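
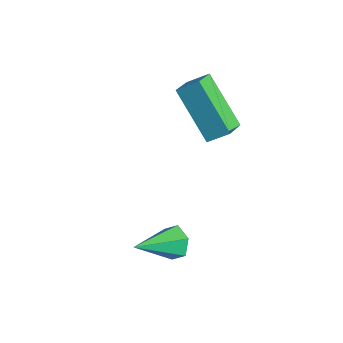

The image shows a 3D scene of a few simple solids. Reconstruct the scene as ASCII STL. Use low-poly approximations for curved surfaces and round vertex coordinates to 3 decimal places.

solid 
facet normal -0.006 0.889 -0.457
outer loop
vertex 2.6 -1.291 -0.33
vertex 2.375 -1.038 0.165
vertex 2.969 -1.073 0.089
endloop
endfacet
facet normal 0.752 -0.538 -0.382
outer loop
vertex 2.6 -1.291 -0.33
vertex 2.969 -1.073 0.089
vertex 2.385 -2.462 0.895
endloop
endfacet
facet normal -0.006 0.890 -0.457
outer loop
vertex 2.969 -1.073 0.089
vertex 2.375 -1.038 0.165
vertex 2.744 -0.82 0.585
endloop
endfacet
facet normal 0.884 -0.107 0.456
outer loop
vertex 2.969 -1.073 0.089
vertex 2.744 -0.82 0.585
vertex 2.385 -2.462 0.895
endloop
endfacet
facet normal -0.007 0.890 -0.456
outer loop
vertex 2.744 -0.82 0.585
vertex 2.375 -1.038 0.165
vertex 2.15 -0.786 0.661
endloop
endfacet
facet normal 0.134 0.155 0.979
outer loop
vertex 2.744 -0.82 0.585
vertex 2.15 -0.786 0.661
vertex 2.385 -2.462 0.895
endloop
endfacet
facet normal -0.006 0.890 -0.455
outer loop
vertex 2.15 -0.786 0.661
vertex 2.375 -1.038 0.165
vertex 1.781 -1.003 0.241
endloop
endfacet
facet normal -0.748 -0.012 0.664
outer loop
vertex 2.15 -0.786 0.661
vertex 1.781 -1.003 0.241
vertex 2.385 -2.462 0.895
endloop
endfacet
facet normal -0.006 0.890 -0.457
outer loop
vertex 1.781 -1.003 0.241
vertex 2.375 -1.038 0.165
vertex 2.006 -1.256 -0.255
endloop
endfacet
facet normal -0.880 -0.442 -0.174
outer loop
vertex 1.781 -1.003 0.241
vertex 2.006 -1.256 -0.255
vertex 2.385 -2.462 0.895
endloop
endfacet
facet normal -0.005 0.889 -0.457
outer loop
vertex 2.006 -1.256 -0.255
vertex 2.375 -1.038 0.165
vertex 2.6 -1.291 -0.33
endloop
endfacet
facet normal -0.130 -0.705 -0.697
outer loop
vertex 2.006 -1.256 -0.255
vertex 2.6 -1.291 -0.33
vertex 2.385 -2.462 0.895
endloop
endfacet
facet normal -0.710 -0.064 0.701
outer loop
vertex -0.687 1.052 3.768
vertex -0.276 1.602 4.235
vertex -1.167 1.768 3.347
endloop
endfacet
facet normal -0.495 -0.662 -0.563
outer loop
vertex 0.276 1.898 1.925
vertex -0.687 1.052 3.768
vertex -1.167 1.768 3.347
endloop
endfacet
facet normal -0.710 -0.064 0.701
outer loop
vertex -1.167 1.768 3.347
vertex -0.276 1.602 4.235
vertex -0.756 2.318 3.814
endloop
endfacet
facet normal -0.500 0.746 -0.439
outer loop
vertex -0.756 2.318 3.814
vertex 0.276 1.898 1.925
vertex -1.167 1.768 3.347
endloop
endfacet
facet normal 0.500 -0.746 0.439
outer loop
vertex -0.687 1.052 3.768
vertex 1.167 1.732 2.813
vertex -0.276 1.602 4.235
endloop
endfacet
facet normal -0.495 -0.662 -0.563
outer loop
vertex 0.756 1.182 2.346
vertex -0.687 1.052 3.768
vertex 0.276 1.898 1.925
endloop
endfacet
facet normal 0.500 -0.746 0.439
outer loop
vertex 0.756 1.182 2.346
vertex 1.167 1.732 2.813
vertex -0.687 1.052 3.768
endloop
endfacet
facet normal 0.495 0.662 0.563
outer loop
vertex -0.276 1.602 4.235
vertex 1.167 1.732 2.813
vertex -0.756 2.318 3.814
endloop
endfacet
facet normal -0.500 0.746 -0.439
outer loop
vertex 0.687 2.448 2.392
vertex 0.276 1.898 1.925
vertex -0.756 2.318 3.814
endloop
endfacet
facet normal 0.495 0.662 0.563
outer loop
vertex -0.756 2.318 3.814
vertex 1.167 1.732 2.813
vertex 0.687 2.448 2.392
endloop
endfacet
facet normal 0.710 0.064 -0.701
outer loop
vertex 0.687 2.448 2.392
vertex 0.756 1.182 2.346
vertex 0.276 1.898 1.925
endloop
endfacet
facet normal 0.710 0.064 -0.701
outer loop
vertex 1.167 1.732 2.813
vertex 0.756 1.182 2.346
vertex 0.687 2.448 2.392
endloop
endfacet

endsolid


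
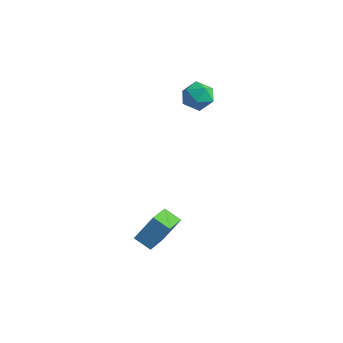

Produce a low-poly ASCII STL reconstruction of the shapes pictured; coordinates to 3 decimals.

solid 
facet normal -0.309 -0.517 -0.798
outer loop
vertex 2.502 -3.349 -3.27
vertex 1.696 -3.484 -2.87
vertex 1.905 -1.891 -3.983
endloop
endfacet
facet normal 0.886 0.148 -0.439
outer loop
vertex 2.344 -1.156 -2.85
vertex 2.502 -3.349 -3.27
vertex 1.905 -1.891 -3.983
endloop
endfacet
facet normal -0.309 -0.517 -0.798
outer loop
vertex 1.905 -1.891 -3.983
vertex 1.696 -3.484 -2.87
vertex 1.098 -2.026 -3.583
endloop
endfacet
facet normal -0.346 0.843 -0.413
outer loop
vertex 1.098 -2.026 -3.583
vertex 2.344 -1.156 -2.85
vertex 1.905 -1.891 -3.983
endloop
endfacet
facet normal 0.346 -0.843 0.413
outer loop
vertex 2.502 -3.349 -3.27
vertex 2.135 -2.749 -1.737
vertex 1.696 -3.484 -2.87
endloop
endfacet
facet normal 0.886 0.148 -0.440
outer loop
vertex 2.942 -2.614 -2.137
vertex 2.502 -3.349 -3.27
vertex 2.344 -1.156 -2.85
endloop
endfacet
facet normal 0.346 -0.843 0.413
outer loop
vertex 2.942 -2.614 -2.137
vertex 2.135 -2.749 -1.737
vertex 2.502 -3.349 -3.27
endloop
endfacet
facet normal -0.886 -0.148 0.440
outer loop
vertex 1.696 -3.484 -2.87
vertex 2.135 -2.749 -1.737
vertex 1.098 -2.026 -3.583
endloop
endfacet
facet normal -0.346 0.843 -0.412
outer loop
vertex 1.538 -1.291 -2.45
vertex 2.344 -1.156 -2.85
vertex 1.098 -2.026 -3.583
endloop
endfacet
facet normal -0.886 -0.148 0.440
outer loop
vertex 1.098 -2.026 -3.583
vertex 2.135 -2.749 -1.737
vertex 1.538 -1.291 -2.45
endloop
endfacet
facet normal 0.309 0.517 0.798
outer loop
vertex 1.538 -1.291 -2.45
vertex 2.942 -2.614 -2.137
vertex 2.344 -1.156 -2.85
endloop
endfacet
facet normal 0.309 0.517 0.798
outer loop
vertex 2.135 -2.749 -1.737
vertex 2.942 -2.614 -2.137
vertex 1.538 -1.291 -2.45
endloop
endfacet
facet normal 0.038 0.960 -0.278
outer loop
vertex 0.046 3.544 0.992
vertex -0.681 3.688 1.389
vertex 0.048 3.778 1.8
endloop
endfacet
facet normal 0.694 0.691 -0.202
outer loop
vertex 0.046 3.544 0.992
vertex 0.048 3.778 1.8
vertex 0.571 3.175 1.536
endloop
endfacet
facet normal 0.757 0.132 -0.640
outer loop
vertex 0.046 3.544 0.992
vertex 0.571 3.175 1.536
vertex 0.166 2.712 0.962
endloop
endfacet
facet normal 0.139 0.056 -0.989
outer loop
vertex 0.046 3.544 0.992
vertex 0.166 2.712 0.962
vertex -0.608 3.03 0.871
endloop
endfacet
facet normal -0.305 0.568 -0.764
outer loop
vertex 0.046 3.544 0.992
vertex -0.608 3.03 0.871
vertex -0.681 3.688 1.389
endloop
endfacet
facet normal 0.758 0.452 0.469
outer loop
vertex 0.571 3.175 1.536
vertex 0.048 3.778 1.8
vertex 0.168 3.09 2.269
endloop
endfacet
facet normal -0.304 0.888 0.344
outer loop
vertex 0.048 3.778 1.8
vertex -0.681 3.688 1.389
vertex -0.606 3.408 2.178
endloop
endfacet
facet normal -0.860 0.254 -0.443
outer loop
vertex -0.681 3.688 1.389
vertex -0.608 3.03 0.871
vertex -1.011 2.945 1.604
endloop
endfacet
facet normal -0.141 -0.574 -0.806
outer loop
vertex -0.608 3.03 0.871
vertex 0.166 2.712 0.962
vertex -0.488 2.342 1.34
endloop
endfacet
facet normal 0.859 -0.451 -0.242
outer loop
vertex 0.166 2.712 0.962
vertex 0.571 3.175 1.536
vertex 0.241 2.432 1.751
endloop
endfacet
facet normal -0.139 -0.056 0.989
outer loop
vertex -0.486 2.576 2.148
vertex 0.168 3.09 2.269
vertex -0.606 3.408 2.178
endloop
endfacet
facet normal -0.757 -0.132 0.640
outer loop
vertex -0.486 2.576 2.148
vertex -0.606 3.408 2.178
vertex -1.011 2.945 1.604
endloop
endfacet
facet normal -0.694 -0.691 0.202
outer loop
vertex -0.486 2.576 2.148
vertex -1.011 2.945 1.604
vertex -0.488 2.342 1.34
endloop
endfacet
facet normal -0.038 -0.960 0.278
outer loop
vertex -0.486 2.576 2.148
vertex -0.488 2.342 1.34
vertex 0.241 2.432 1.751
endloop
endfacet
facet normal 0.305 -0.568 0.764
outer loop
vertex -0.486 2.576 2.148
vertex 0.241 2.432 1.751
vertex 0.168 3.09 2.269
endloop
endfacet
facet normal 0.141 0.574 0.806
outer loop
vertex -0.606 3.408 2.178
vertex 0.168 3.09 2.269
vertex 0.048 3.778 1.8
endloop
endfacet
facet normal -0.859 0.451 0.242
outer loop
vertex -1.011 2.945 1.604
vertex -0.606 3.408 2.178
vertex -0.681 3.688 1.389
endloop
endfacet
facet normal -0.758 -0.452 -0.469
outer loop
vertex -0.488 2.342 1.34
vertex -1.011 2.945 1.604
vertex -0.608 3.03 0.871
endloop
endfacet
facet normal 0.304 -0.888 -0.344
outer loop
vertex 0.241 2.432 1.751
vertex -0.488 2.342 1.34
vertex 0.166 2.712 0.962
endloop
endfacet
facet normal 0.860 -0.254 0.443
outer loop
vertex 0.168 3.09 2.269
vertex 0.241 2.432 1.751
vertex 0.571 3.175 1.536
endloop
endfacet

endsolid


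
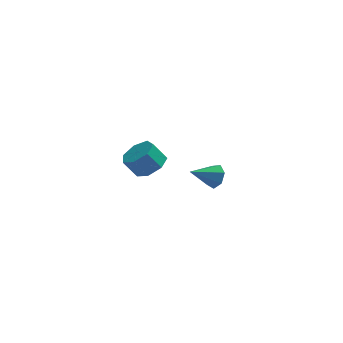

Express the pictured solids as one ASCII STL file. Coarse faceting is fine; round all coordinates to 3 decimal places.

solid 
facet normal 0.567 -0.033 -0.823
outer loop
vertex 0.598 -2.34 0.913
vertex 0.187 -1.727 0.605
vertex 0.845 -1.708 1.058
endloop
endfacet
facet normal 0.742 -0.411 0.529
outer loop
vertex 0.598 -2.34 0.913
vertex 0.845 -1.708 1.058
vertex 0.024 -2.306 1.744
endloop
endfacet
facet normal 0.742 -0.412 0.529
outer loop
vertex 0.024 -2.306 1.744
vertex 0.845 -1.708 1.058
vertex 0.272 -1.674 1.889
endloop
endfacet
facet normal -0.568 0.034 0.823
outer loop
vertex 0.024 -2.306 1.744
vertex 0.272 -1.674 1.889
vertex -0.387 -1.693 1.435
endloop
endfacet
facet normal 0.567 -0.033 -0.823
outer loop
vertex 0.845 -1.708 1.058
vertex 0.187 -1.727 0.605
vertex 0.597 -1.09 0.862
endloop
endfacet
facet normal 0.742 0.454 0.493
outer loop
vertex 0.845 -1.708 1.058
vertex 0.597 -1.09 0.862
vertex 0.272 -1.674 1.889
endloop
endfacet
facet normal 0.741 0.455 0.493
outer loop
vertex 0.272 -1.674 1.889
vertex 0.597 -1.09 0.862
vertex 0.023 -1.056 1.693
endloop
endfacet
facet normal -0.568 0.032 0.823
outer loop
vertex 0.272 -1.674 1.889
vertex 0.023 -1.056 1.693
vertex -0.387 -1.693 1.435
endloop
endfacet
facet normal 0.568 -0.033 -0.823
outer loop
vertex 0.597 -1.09 0.862
vertex 0.187 -1.727 0.605
vertex 0.04 -0.952 0.472
endloop
endfacet
facet normal 0.182 0.979 0.086
outer loop
vertex 0.597 -1.09 0.862
vertex 0.04 -0.952 0.472
vertex 0.023 -1.056 1.693
endloop
endfacet
facet normal 0.182 0.979 0.086
outer loop
vertex 0.023 -1.056 1.693
vertex 0.04 -0.952 0.472
vertex -0.534 -0.918 1.302
endloop
endfacet
facet normal -0.569 0.033 0.822
outer loop
vertex 0.023 -1.056 1.693
vertex -0.534 -0.918 1.302
vertex -0.387 -1.693 1.435
endloop
endfacet
facet normal 0.567 -0.034 -0.823
outer loop
vertex 0.04 -0.952 0.472
vertex 0.187 -1.727 0.605
vertex -0.407 -1.397 0.182
endloop
endfacet
facet normal -0.513 0.767 -0.386
outer loop
vertex 0.04 -0.952 0.472
vertex -0.407 -1.397 0.182
vertex -0.534 -0.918 1.302
endloop
endfacet
facet normal -0.515 0.766 -0.386
outer loop
vertex -0.534 -0.918 1.302
vertex -0.407 -1.397 0.182
vertex -0.98 -1.364 1.012
endloop
endfacet
facet normal -0.568 0.033 0.822
outer loop
vertex -0.534 -0.918 1.302
vertex -0.98 -1.364 1.012
vertex -0.387 -1.693 1.435
endloop
endfacet
facet normal 0.568 -0.032 -0.823
outer loop
vertex -0.407 -1.397 0.182
vertex 0.187 -1.727 0.605
vertex -0.406 -2.091 0.21
endloop
endfacet
facet normal -0.823 -0.024 -0.567
outer loop
vertex -0.407 -1.397 0.182
vertex -0.406 -2.091 0.21
vertex -0.98 -1.364 1.012
endloop
endfacet
facet normal -0.823 -0.024 -0.568
outer loop
vertex -0.98 -1.364 1.012
vertex -0.406 -2.091 0.21
vertex -0.98 -2.057 1.041
endloop
endfacet
facet normal -0.568 0.034 0.823
outer loop
vertex -0.98 -1.364 1.012
vertex -0.98 -2.057 1.041
vertex -0.387 -1.693 1.435
endloop
endfacet
facet normal 0.568 -0.033 -0.822
outer loop
vertex -0.406 -2.091 0.21
vertex 0.187 -1.727 0.605
vertex 0.041 -2.51 0.536
endloop
endfacet
facet normal -0.512 -0.796 -0.321
outer loop
vertex -0.406 -2.091 0.21
vertex 0.041 -2.51 0.536
vertex -0.98 -2.057 1.041
endloop
endfacet
facet normal -0.513 -0.796 -0.323
outer loop
vertex -0.98 -2.057 1.041
vertex 0.041 -2.51 0.536
vertex -0.533 -2.477 1.366
endloop
endfacet
facet normal -0.567 0.033 0.823
outer loop
vertex -0.98 -2.057 1.041
vertex -0.533 -2.477 1.366
vertex -0.387 -1.693 1.435
endloop
endfacet
facet normal 0.567 -0.033 -0.823
outer loop
vertex 0.041 -2.51 0.536
vertex 0.187 -1.727 0.605
vertex 0.598 -2.34 0.913
endloop
endfacet
facet normal 0.184 -0.969 0.166
outer loop
vertex 0.041 -2.51 0.536
vertex 0.598 -2.34 0.913
vertex -0.533 -2.477 1.366
endloop
endfacet
facet normal 0.184 -0.969 0.167
outer loop
vertex -0.533 -2.477 1.366
vertex 0.598 -2.34 0.913
vertex 0.024 -2.306 1.744
endloop
endfacet
facet normal -0.568 0.033 0.822
outer loop
vertex -0.533 -2.477 1.366
vertex 0.024 -2.306 1.744
vertex -0.387 -1.693 1.435
endloop
endfacet
facet normal 0.801 0.354 -0.483
outer loop
vertex 3.328 4.377 -3.717
vertex 3.081 4.126 -4.31
vertex 2.976 4.747 -4.029
endloop
endfacet
facet normal -0.210 0.506 0.837
outer loop
vertex 3.328 4.377 -3.717
vertex 2.976 4.747 -4.029
vertex 1.919 3.614 -3.61
endloop
endfacet
facet normal 0.802 0.354 -0.482
outer loop
vertex 2.976 4.747 -4.029
vertex 3.081 4.126 -4.31
vertex 2.704 4.65 -4.553
endloop
endfacet
facet normal -0.672 0.708 0.218
outer loop
vertex 2.976 4.747 -4.029
vertex 2.704 4.65 -4.553
vertex 1.919 3.614 -3.61
endloop
endfacet
facet normal 0.801 0.353 -0.483
outer loop
vertex 2.704 4.65 -4.553
vertex 3.081 4.126 -4.31
vertex 2.715 4.158 -4.894
endloop
endfacet
facet normal -0.865 0.272 -0.421
outer loop
vertex 2.704 4.65 -4.553
vertex 2.715 4.158 -4.894
vertex 1.919 3.614 -3.61
endloop
endfacet
facet normal 0.801 0.353 -0.483
outer loop
vertex 2.715 4.158 -4.894
vertex 3.081 4.126 -4.31
vertex 3.002 3.642 -4.795
endloop
endfacet
facet normal -0.645 -0.474 -0.600
outer loop
vertex 2.715 4.158 -4.894
vertex 3.002 3.642 -4.795
vertex 1.919 3.614 -3.61
endloop
endfacet
facet normal 0.802 0.353 -0.482
outer loop
vertex 3.002 3.642 -4.795
vertex 3.081 4.126 -4.31
vertex 3.348 3.49 -4.331
endloop
endfacet
facet normal -0.177 -0.967 -0.185
outer loop
vertex 3.002 3.642 -4.795
vertex 3.348 3.49 -4.331
vertex 1.919 3.614 -3.61
endloop
endfacet
facet normal 0.801 0.352 -0.484
outer loop
vertex 3.348 3.49 -4.331
vertex 3.081 4.126 -4.31
vertex 3.494 3.818 -3.851
endloop
endfacet
facet normal 0.187 -0.837 0.515
outer loop
vertex 3.348 3.49 -4.331
vertex 3.494 3.818 -3.851
vertex 1.919 3.614 -3.61
endloop
endfacet
facet normal 0.801 0.354 -0.483
outer loop
vertex 3.494 3.818 -3.851
vertex 3.081 4.126 -4.31
vertex 3.328 4.377 -3.717
endloop
endfacet
facet normal 0.172 -0.181 0.968
outer loop
vertex 3.494 3.818 -3.851
vertex 3.328 4.377 -3.717
vertex 1.919 3.614 -3.61
endloop
endfacet

endsolid


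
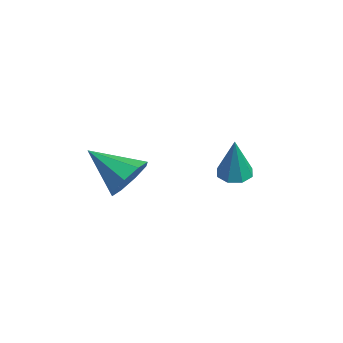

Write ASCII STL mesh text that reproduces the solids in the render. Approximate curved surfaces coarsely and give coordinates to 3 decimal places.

solid 
facet normal -0.267 0.097 -0.959
outer loop
vertex 2.597 2.324 -4.35
vertex 2.272 1.92 -4.3
vertex 2.232 2.435 -4.237
endloop
endfacet
facet normal 0.363 0.880 0.308
outer loop
vertex 2.597 2.324 -4.35
vertex 2.232 2.435 -4.237
vertex 2.668 1.78 -2.88
endloop
endfacet
facet normal -0.267 0.097 -0.959
outer loop
vertex 2.232 2.435 -4.237
vertex 2.272 1.92 -4.3
vertex 1.891 2.245 -4.161
endloop
endfacet
facet normal -0.336 0.801 0.495
outer loop
vertex 2.232 2.435 -4.237
vertex 1.891 2.245 -4.161
vertex 2.668 1.78 -2.88
endloop
endfacet
facet normal -0.268 0.096 -0.959
outer loop
vertex 1.891 2.245 -4.161
vertex 2.272 1.92 -4.3
vertex 1.773 1.865 -4.166
endloop
endfacet
facet normal -0.790 0.238 0.565
outer loop
vertex 1.891 2.245 -4.161
vertex 1.773 1.865 -4.166
vertex 2.668 1.78 -2.88
endloop
endfacet
facet normal -0.268 0.094 -0.959
outer loop
vertex 1.773 1.865 -4.166
vertex 2.272 1.92 -4.3
vertex 1.948 1.517 -4.249
endloop
endfacet
facet normal -0.733 -0.483 0.478
outer loop
vertex 1.773 1.865 -4.166
vertex 1.948 1.517 -4.249
vertex 2.668 1.78 -2.88
endloop
endfacet
facet normal -0.268 0.094 -0.959
outer loop
vertex 1.948 1.517 -4.249
vertex 2.272 1.92 -4.3
vertex 2.313 1.406 -4.362
endloop
endfacet
facet normal -0.197 -0.938 0.284
outer loop
vertex 1.948 1.517 -4.249
vertex 2.313 1.406 -4.362
vertex 2.668 1.78 -2.88
endloop
endfacet
facet normal -0.266 0.094 -0.959
outer loop
vertex 2.313 1.406 -4.362
vertex 2.272 1.92 -4.3
vertex 2.654 1.596 -4.438
endloop
endfacet
facet normal 0.501 -0.860 0.097
outer loop
vertex 2.313 1.406 -4.362
vertex 2.654 1.596 -4.438
vertex 2.668 1.78 -2.88
endloop
endfacet
facet normal -0.266 0.095 -0.959
outer loop
vertex 2.654 1.596 -4.438
vertex 2.272 1.92 -4.3
vertex 2.772 1.976 -4.433
endloop
endfacet
facet normal 0.955 -0.297 0.026
outer loop
vertex 2.654 1.596 -4.438
vertex 2.772 1.976 -4.433
vertex 2.668 1.78 -2.88
endloop
endfacet
facet normal -0.266 0.095 -0.959
outer loop
vertex 2.772 1.976 -4.433
vertex 2.272 1.92 -4.3
vertex 2.597 2.324 -4.35
endloop
endfacet
facet normal 0.898 0.425 0.114
outer loop
vertex 2.772 1.976 -4.433
vertex 2.597 2.324 -4.35
vertex 2.668 1.78 -2.88
endloop
endfacet
facet normal 0.586 0.622 -0.519
outer loop
vertex 3.105 -1.695 -4.059
vertex 2.65 -1.124 -3.889
vertex 3.256 -1.431 -3.572
endloop
endfacet
facet normal 0.449 -0.836 0.314
outer loop
vertex 3.105 -1.695 -4.059
vertex 3.256 -1.431 -3.572
vertex 1.77 -2.056 -3.111
endloop
endfacet
facet normal 0.587 0.622 -0.519
outer loop
vertex 3.256 -1.431 -3.572
vertex 2.65 -1.124 -3.889
vertex 3.052 -0.987 -3.271
endloop
endfacet
facet normal 0.414 -0.373 0.830
outer loop
vertex 3.256 -1.431 -3.572
vertex 3.052 -0.987 -3.271
vertex 1.77 -2.056 -3.111
endloop
endfacet
facet normal 0.586 0.622 -0.519
outer loop
vertex 3.052 -0.987 -3.271
vertex 2.65 -1.124 -3.889
vertex 2.612 -0.623 -3.332
endloop
endfacet
facet normal -0.007 0.157 0.988
outer loop
vertex 3.052 -0.987 -3.271
vertex 2.612 -0.623 -3.332
vertex 1.77 -2.056 -3.111
endloop
endfacet
facet normal 0.588 0.621 -0.518
outer loop
vertex 2.612 -0.623 -3.332
vertex 2.65 -1.124 -3.889
vertex 2.195 -0.552 -3.72
endloop
endfacet
facet normal -0.570 0.442 0.693
outer loop
vertex 2.612 -0.623 -3.332
vertex 2.195 -0.552 -3.72
vertex 1.77 -2.056 -3.111
endloop
endfacet
facet normal 0.587 0.621 -0.520
outer loop
vertex 2.195 -0.552 -3.72
vertex 2.65 -1.124 -3.889
vertex 2.044 -0.817 -4.207
endloop
endfacet
facet normal -0.941 0.315 0.121
outer loop
vertex 2.195 -0.552 -3.72
vertex 2.044 -0.817 -4.207
vertex 1.77 -2.056 -3.111
endloop
endfacet
facet normal 0.587 0.621 -0.520
outer loop
vertex 2.044 -0.817 -4.207
vertex 2.65 -1.124 -3.889
vertex 2.248 -1.261 -4.507
endloop
endfacet
facet normal -0.906 -0.149 -0.395
outer loop
vertex 2.044 -0.817 -4.207
vertex 2.248 -1.261 -4.507
vertex 1.77 -2.056 -3.111
endloop
endfacet
facet normal 0.586 0.622 -0.519
outer loop
vertex 2.248 -1.261 -4.507
vertex 2.65 -1.124 -3.889
vertex 2.688 -1.625 -4.446
endloop
endfacet
facet normal -0.485 -0.678 -0.552
outer loop
vertex 2.248 -1.261 -4.507
vertex 2.688 -1.625 -4.446
vertex 1.77 -2.056 -3.111
endloop
endfacet
facet normal 0.586 0.622 -0.519
outer loop
vertex 2.688 -1.625 -4.446
vertex 2.65 -1.124 -3.889
vertex 3.105 -1.695 -4.059
endloop
endfacet
facet normal 0.077 -0.963 -0.258
outer loop
vertex 2.688 -1.625 -4.446
vertex 3.105 -1.695 -4.059
vertex 1.77 -2.056 -3.111
endloop
endfacet

endsolid


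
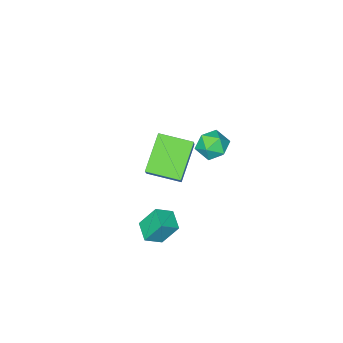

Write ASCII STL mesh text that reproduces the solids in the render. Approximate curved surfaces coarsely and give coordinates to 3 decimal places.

solid 
facet normal -0.975 -0.140 0.171
outer loop
vertex 0.42 0.332 3.094
vertex 0.448 -0.374 2.678
vertex 0.589 -0.368 3.486
endloop
endfacet
facet normal -0.674 0.230 0.702
outer loop
vertex 0.42 0.332 3.094
vertex 0.589 -0.368 3.486
vertex 1.008 0.314 3.665
endloop
endfacet
facet normal -0.386 0.820 0.423
outer loop
vertex 0.42 0.332 3.094
vertex 1.008 0.314 3.665
vertex 1.126 0.729 2.968
endloop
endfacet
facet normal -0.508 0.815 -0.279
outer loop
vertex 0.42 0.332 3.094
vertex 1.126 0.729 2.968
vertex 0.78 0.304 2.358
endloop
endfacet
facet normal -0.873 0.222 -0.435
outer loop
vertex 0.42 0.332 3.094
vertex 0.78 0.304 2.358
vertex 0.448 -0.374 2.678
endloop
endfacet
facet normal -0.147 -0.166 0.975
outer loop
vertex 1.008 0.314 3.665
vertex 0.589 -0.368 3.486
vertex 1.4 -0.404 3.602
endloop
endfacet
facet normal -0.634 -0.764 0.116
outer loop
vertex 0.589 -0.368 3.486
vertex 0.448 -0.374 2.678
vertex 1.054 -0.829 2.992
endloop
endfacet
facet normal -0.468 -0.179 -0.865
outer loop
vertex 0.448 -0.374 2.678
vertex 0.78 0.304 2.358
vertex 1.172 -0.414 2.295
endloop
endfacet
facet normal 0.122 0.780 -0.613
outer loop
vertex 0.78 0.304 2.358
vertex 1.126 0.729 2.968
vertex 1.591 0.268 2.474
endloop
endfacet
facet normal 0.321 0.789 0.524
outer loop
vertex 1.126 0.729 2.968
vertex 1.008 0.314 3.665
vertex 1.732 0.274 3.282
endloop
endfacet
facet normal 0.508 -0.815 0.279
outer loop
vertex 1.76 -0.432 2.866
vertex 1.4 -0.404 3.602
vertex 1.054 -0.829 2.992
endloop
endfacet
facet normal 0.386 -0.820 -0.423
outer loop
vertex 1.76 -0.432 2.866
vertex 1.054 -0.829 2.992
vertex 1.172 -0.414 2.295
endloop
endfacet
facet normal 0.674 -0.230 -0.702
outer loop
vertex 1.76 -0.432 2.866
vertex 1.172 -0.414 2.295
vertex 1.591 0.268 2.474
endloop
endfacet
facet normal 0.975 0.140 -0.171
outer loop
vertex 1.76 -0.432 2.866
vertex 1.591 0.268 2.474
vertex 1.732 0.274 3.282
endloop
endfacet
facet normal 0.873 -0.222 0.435
outer loop
vertex 1.76 -0.432 2.866
vertex 1.732 0.274 3.282
vertex 1.4 -0.404 3.602
endloop
endfacet
facet normal -0.122 -0.780 0.613
outer loop
vertex 1.054 -0.829 2.992
vertex 1.4 -0.404 3.602
vertex 0.589 -0.368 3.486
endloop
endfacet
facet normal -0.321 -0.789 -0.524
outer loop
vertex 1.172 -0.414 2.295
vertex 1.054 -0.829 2.992
vertex 0.448 -0.374 2.678
endloop
endfacet
facet normal 0.147 0.166 -0.975
outer loop
vertex 1.591 0.268 2.474
vertex 1.172 -0.414 2.295
vertex 0.78 0.304 2.358
endloop
endfacet
facet normal 0.634 0.764 -0.116
outer loop
vertex 1.732 0.274 3.282
vertex 1.591 0.268 2.474
vertex 1.126 0.729 2.968
endloop
endfacet
facet normal 0.468 0.179 0.865
outer loop
vertex 1.4 -0.404 3.602
vertex 1.732 0.274 3.282
vertex 1.008 0.314 3.665
endloop
endfacet
facet normal -0.812 0.275 -0.515
outer loop
vertex 2.012 -1.543 -2.362
vertex 2.459 -0.63 -2.579
vertex 2.542 -2.067 -3.476
endloop
endfacet
facet normal -0.429 -0.879 0.209
outer loop
vertex 3.321 -2.33 -2.981
vertex 2.012 -1.543 -2.362
vertex 2.542 -2.067 -3.476
endloop
endfacet
facet normal -0.812 0.274 -0.515
outer loop
vertex 2.542 -2.067 -3.476
vertex 2.459 -0.63 -2.579
vertex 2.988 -1.153 -3.693
endloop
endfacet
facet normal 0.396 -0.391 -0.831
outer loop
vertex 2.988 -1.153 -3.693
vertex 3.321 -2.33 -2.981
vertex 2.542 -2.067 -3.476
endloop
endfacet
facet normal -0.396 0.391 0.831
outer loop
vertex 2.012 -1.543 -2.362
vertex 3.238 -0.893 -2.084
vertex 2.459 -0.63 -2.579
endloop
endfacet
facet normal -0.430 -0.879 0.208
outer loop
vertex 2.792 -1.807 -1.867
vertex 2.012 -1.543 -2.362
vertex 3.321 -2.33 -2.981
endloop
endfacet
facet normal -0.395 0.390 0.831
outer loop
vertex 2.792 -1.807 -1.867
vertex 3.238 -0.893 -2.084
vertex 2.012 -1.543 -2.362
endloop
endfacet
facet normal 0.429 0.879 -0.209
outer loop
vertex 2.459 -0.63 -2.579
vertex 3.238 -0.893 -2.084
vertex 2.988 -1.153 -3.693
endloop
endfacet
facet normal 0.395 -0.391 -0.831
outer loop
vertex 3.768 -1.417 -3.198
vertex 3.321 -2.33 -2.981
vertex 2.988 -1.153 -3.693
endloop
endfacet
facet normal 0.430 0.878 -0.209
outer loop
vertex 2.988 -1.153 -3.693
vertex 3.238 -0.893 -2.084
vertex 3.768 -1.417 -3.198
endloop
endfacet
facet normal 0.812 -0.275 0.515
outer loop
vertex 3.768 -1.417 -3.198
vertex 2.792 -1.807 -1.867
vertex 3.321 -2.33 -2.981
endloop
endfacet
facet normal 0.812 -0.274 0.515
outer loop
vertex 3.238 -0.893 -2.084
vertex 2.792 -1.807 -1.867
vertex 3.768 -1.417 -3.198
endloop
endfacet
facet normal -0.450 -0.486 -0.749
outer loop
vertex -0.181 -5.013 -0.831
vertex -1.136 -3.696 -1.112
vertex 1.24 -4.268 -2.17
endloop
endfacet
facet normal 0.579 -0.798 0.170
outer loop
vertex 2.096 -3.344 -0.748
vertex -0.181 -5.013 -0.831
vertex 1.24 -4.268 -2.17
endloop
endfacet
facet normal -0.450 -0.486 -0.749
outer loop
vertex 1.24 -4.268 -2.17
vertex -1.136 -3.696 -1.112
vertex 0.286 -2.952 -2.451
endloop
endfacet
facet normal 0.680 0.356 -0.641
outer loop
vertex 0.286 -2.952 -2.451
vertex 2.096 -3.344 -0.748
vertex 1.24 -4.268 -2.17
endloop
endfacet
facet normal -0.680 -0.356 0.641
outer loop
vertex -0.181 -5.013 -0.831
vertex -0.28 -2.772 0.31
vertex -1.136 -3.696 -1.112
endloop
endfacet
facet normal 0.578 -0.798 0.171
outer loop
vertex 0.674 -4.088 0.591
vertex -0.181 -5.013 -0.831
vertex 2.096 -3.344 -0.748
endloop
endfacet
facet normal -0.680 -0.356 0.641
outer loop
vertex 0.674 -4.088 0.591
vertex -0.28 -2.772 0.31
vertex -0.181 -5.013 -0.831
endloop
endfacet
facet normal -0.578 0.798 -0.171
outer loop
vertex -1.136 -3.696 -1.112
vertex -0.28 -2.772 0.31
vertex 0.286 -2.952 -2.451
endloop
endfacet
facet normal 0.680 0.356 -0.641
outer loop
vertex 1.141 -2.027 -1.029
vertex 2.096 -3.344 -0.748
vertex 0.286 -2.952 -2.451
endloop
endfacet
facet normal -0.579 0.797 -0.171
outer loop
vertex 0.286 -2.952 -2.451
vertex -0.28 -2.772 0.31
vertex 1.141 -2.027 -1.029
endloop
endfacet
facet normal 0.450 0.486 0.749
outer loop
vertex 1.141 -2.027 -1.029
vertex 0.674 -4.088 0.591
vertex 2.096 -3.344 -0.748
endloop
endfacet
facet normal 0.450 0.486 0.749
outer loop
vertex -0.28 -2.772 0.31
vertex 0.674 -4.088 0.591
vertex 1.141 -2.027 -1.029
endloop
endfacet

endsolid


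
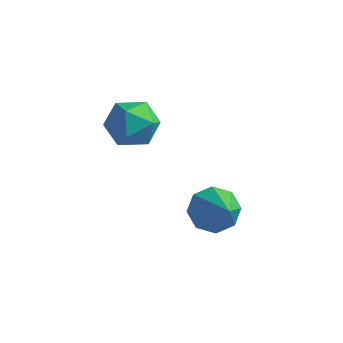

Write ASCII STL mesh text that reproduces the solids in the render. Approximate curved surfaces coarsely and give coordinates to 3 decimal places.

solid 
facet normal -0.615 0.505 -0.606
outer loop
vertex 3.568 1.112 -0.025
vertex 3.096 1.001 0.361
vertex 3.52 1.449 0.304
endloop
endfacet
facet normal 0.960 0.252 -0.118
outer loop
vertex 3.568 1.112 -0.025
vertex 3.52 1.449 0.304
vertex 3.924 0.319 1.179
endloop
endfacet
facet normal -0.614 0.504 -0.607
outer loop
vertex 3.52 1.449 0.304
vertex 3.096 1.001 0.361
vertex 3.224 1.525 0.667
endloop
endfacet
facet normal 0.685 0.583 0.437
outer loop
vertex 3.52 1.449 0.304
vertex 3.224 1.525 0.667
vertex 3.924 0.319 1.179
endloop
endfacet
facet normal -0.614 0.505 -0.607
outer loop
vertex 3.224 1.525 0.667
vertex 3.096 1.001 0.361
vertex 2.852 1.293 0.85
endloop
endfacet
facet normal 0.146 0.457 0.877
outer loop
vertex 3.224 1.525 0.667
vertex 2.852 1.293 0.85
vertex 3.924 0.319 1.179
endloop
endfacet
facet normal -0.614 0.504 -0.607
outer loop
vertex 2.852 1.293 0.85
vertex 3.096 1.001 0.361
vertex 2.623 0.89 0.747
endloop
endfacet
facet normal -0.335 -0.050 0.941
outer loop
vertex 2.852 1.293 0.85
vertex 2.623 0.89 0.747
vertex 3.924 0.319 1.179
endloop
endfacet
facet normal -0.613 0.506 -0.606
outer loop
vertex 2.623 0.89 0.747
vertex 3.096 1.001 0.361
vertex 2.671 0.553 0.417
endloop
endfacet
facet normal -0.481 -0.648 0.591
outer loop
vertex 2.623 0.89 0.747
vertex 2.671 0.553 0.417
vertex 3.924 0.319 1.179
endloop
endfacet
facet normal -0.613 0.506 -0.606
outer loop
vertex 2.671 0.553 0.417
vertex 3.096 1.001 0.361
vertex 2.968 0.478 0.054
endloop
endfacet
facet normal -0.204 -0.978 0.035
outer loop
vertex 2.671 0.553 0.417
vertex 2.968 0.478 0.054
vertex 3.924 0.319 1.179
endloop
endfacet
facet normal -0.614 0.506 -0.606
outer loop
vertex 2.968 0.478 0.054
vertex 3.096 1.001 0.361
vertex 3.339 0.709 -0.129
endloop
endfacet
facet normal 0.332 -0.853 -0.403
outer loop
vertex 2.968 0.478 0.054
vertex 3.339 0.709 -0.129
vertex 3.924 0.319 1.179
endloop
endfacet
facet normal -0.614 0.505 -0.606
outer loop
vertex 3.339 0.709 -0.129
vertex 3.096 1.001 0.361
vertex 3.568 1.112 -0.025
endloop
endfacet
facet normal 0.815 -0.343 -0.467
outer loop
vertex 3.339 0.709 -0.129
vertex 3.568 1.112 -0.025
vertex 3.924 0.319 1.179
endloop
endfacet
facet normal -0.239 0.147 0.960
outer loop
vertex 0.948 1.52 2.759
vertex 0.321 1.219 2.649
vertex 0.871 0.825 2.846
endloop
endfacet
facet normal 0.466 0.059 0.883
outer loop
vertex 0.948 1.52 2.759
vertex 0.871 0.825 2.846
vertex 1.445 1.078 2.526
endloop
endfacet
facet normal 0.704 0.561 0.436
outer loop
vertex 0.948 1.52 2.759
vertex 1.445 1.078 2.526
vertex 1.25 1.628 2.132
endloop
endfacet
facet normal 0.147 0.960 0.236
outer loop
vertex 0.948 1.52 2.759
vertex 1.25 1.628 2.132
vertex 0.555 1.716 2.208
endloop
endfacet
facet normal -0.436 0.703 0.561
outer loop
vertex 0.948 1.52 2.759
vertex 0.555 1.716 2.208
vertex 0.321 1.219 2.649
endloop
endfacet
facet normal 0.577 -0.577 0.578
outer loop
vertex 1.445 1.078 2.526
vertex 0.871 0.825 2.846
vertex 1.125 0.504 2.272
endloop
endfacet
facet normal -0.563 -0.435 0.702
outer loop
vertex 0.871 0.825 2.846
vertex 0.321 1.219 2.649
vertex 0.43 0.592 2.348
endloop
endfacet
facet normal -0.883 0.467 0.058
outer loop
vertex 0.321 1.219 2.649
vertex 0.555 1.716 2.208
vertex 0.235 1.142 1.954
endloop
endfacet
facet normal 0.061 0.882 -0.467
outer loop
vertex 0.555 1.716 2.208
vertex 1.25 1.628 2.132
vertex 0.809 1.395 1.634
endloop
endfacet
facet normal 0.961 0.237 -0.145
outer loop
vertex 1.25 1.628 2.132
vertex 1.445 1.078 2.526
vertex 1.359 1.001 1.831
endloop
endfacet
facet normal -0.147 -0.960 -0.236
outer loop
vertex 0.732 0.7 1.721
vertex 1.125 0.504 2.272
vertex 0.43 0.592 2.348
endloop
endfacet
facet normal -0.704 -0.561 -0.436
outer loop
vertex 0.732 0.7 1.721
vertex 0.43 0.592 2.348
vertex 0.235 1.142 1.954
endloop
endfacet
facet normal -0.466 -0.059 -0.883
outer loop
vertex 0.732 0.7 1.721
vertex 0.235 1.142 1.954
vertex 0.809 1.395 1.634
endloop
endfacet
facet normal 0.239 -0.147 -0.960
outer loop
vertex 0.732 0.7 1.721
vertex 0.809 1.395 1.634
vertex 1.359 1.001 1.831
endloop
endfacet
facet normal 0.436 -0.703 -0.561
outer loop
vertex 0.732 0.7 1.721
vertex 1.359 1.001 1.831
vertex 1.125 0.504 2.272
endloop
endfacet
facet normal -0.061 -0.882 0.467
outer loop
vertex 0.43 0.592 2.348
vertex 1.125 0.504 2.272
vertex 0.871 0.825 2.846
endloop
endfacet
facet normal -0.961 -0.237 0.145
outer loop
vertex 0.235 1.142 1.954
vertex 0.43 0.592 2.348
vertex 0.321 1.219 2.649
endloop
endfacet
facet normal -0.577 0.577 -0.578
outer loop
vertex 0.809 1.395 1.634
vertex 0.235 1.142 1.954
vertex 0.555 1.716 2.208
endloop
endfacet
facet normal 0.563 0.435 -0.702
outer loop
vertex 1.359 1.001 1.831
vertex 0.809 1.395 1.634
vertex 1.25 1.628 2.132
endloop
endfacet
facet normal 0.883 -0.467 -0.058
outer loop
vertex 1.125 0.504 2.272
vertex 1.359 1.001 1.831
vertex 1.445 1.078 2.526
endloop
endfacet

endsolid


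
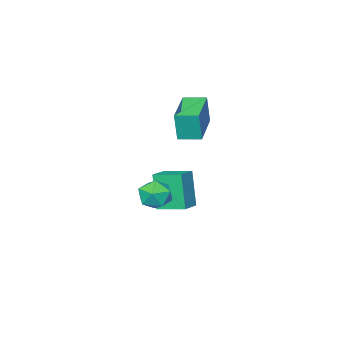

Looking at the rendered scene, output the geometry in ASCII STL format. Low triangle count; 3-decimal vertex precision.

solid 
facet normal -0.888 -0.389 -0.246
outer loop
vertex -1.279 -0.789 1.605
vertex -1.875 0.386 1.899
vertex -1.039 -0.227 -0.152
endloop
endfacet
facet normal 0.442 -0.870 -0.218
outer loop
vertex -0.125 0.174 0.101
vertex -1.279 -0.789 1.605
vertex -1.039 -0.227 -0.152
endloop
endfacet
facet normal -0.888 -0.390 -0.245
outer loop
vertex -1.039 -0.227 -0.152
vertex -1.875 0.386 1.899
vertex -1.636 0.948 0.142
endloop
endfacet
facet normal 0.129 0.302 -0.945
outer loop
vertex -1.636 0.948 0.142
vertex -0.125 0.174 0.101
vertex -1.039 -0.227 -0.152
endloop
endfacet
facet normal -0.129 -0.302 0.945
outer loop
vertex -1.279 -0.789 1.605
vertex -0.961 0.787 2.152
vertex -1.875 0.386 1.899
endloop
endfacet
facet normal 0.442 -0.870 -0.218
outer loop
vertex -0.364 -0.388 1.858
vertex -1.279 -0.789 1.605
vertex -0.125 0.174 0.101
endloop
endfacet
facet normal -0.129 -0.302 0.945
outer loop
vertex -0.364 -0.388 1.858
vertex -0.961 0.787 2.152
vertex -1.279 -0.789 1.605
endloop
endfacet
facet normal -0.442 0.870 0.218
outer loop
vertex -1.875 0.386 1.899
vertex -0.961 0.787 2.152
vertex -1.636 0.948 0.142
endloop
endfacet
facet normal 0.129 0.302 -0.945
outer loop
vertex -0.721 1.349 0.395
vertex -0.125 0.174 0.101
vertex -1.636 0.948 0.142
endloop
endfacet
facet normal -0.442 0.870 0.218
outer loop
vertex -1.636 0.948 0.142
vertex -0.961 0.787 2.152
vertex -0.721 1.349 0.395
endloop
endfacet
facet normal 0.888 0.389 0.245
outer loop
vertex -0.721 1.349 0.395
vertex -0.364 -0.388 1.858
vertex -0.125 0.174 0.101
endloop
endfacet
facet normal 0.888 0.389 0.246
outer loop
vertex -0.961 0.787 2.152
vertex -0.364 -0.388 1.858
vertex -0.721 1.349 0.395
endloop
endfacet
facet normal -0.554 0.305 0.774
outer loop
vertex 1.343 2.941 2.803
vertex 0.918 2.253 2.77
vertex 1.583 2.296 3.229
endloop
endfacet
facet normal 0.106 0.575 0.811
outer loop
vertex 1.343 2.941 2.803
vertex 1.583 2.296 3.229
vertex 2.128 2.749 2.837
endloop
endfacet
facet normal 0.223 0.951 0.215
outer loop
vertex 1.343 2.941 2.803
vertex 2.128 2.749 2.837
vertex 1.799 2.985 2.136
endloop
endfacet
facet normal -0.364 0.912 -0.189
outer loop
vertex 1.343 2.941 2.803
vertex 1.799 2.985 2.136
vertex 1.051 2.678 2.095
endloop
endfacet
facet normal -0.844 0.514 0.157
outer loop
vertex 1.343 2.941 2.803
vertex 1.051 2.678 2.095
vertex 0.918 2.253 2.77
endloop
endfacet
facet normal 0.567 0.031 0.823
outer loop
vertex 2.128 2.749 2.837
vertex 1.583 2.296 3.229
vertex 2.189 1.942 2.825
endloop
endfacet
facet normal -0.501 -0.407 0.764
outer loop
vertex 1.583 2.296 3.229
vertex 0.918 2.253 2.77
vertex 1.441 1.635 2.784
endloop
endfacet
facet normal -0.969 -0.070 -0.235
outer loop
vertex 0.918 2.253 2.77
vertex 1.051 2.678 2.095
vertex 1.112 1.871 2.083
endloop
endfacet
facet normal -0.193 0.576 -0.794
outer loop
vertex 1.051 2.678 2.095
vertex 1.799 2.985 2.136
vertex 1.657 2.324 1.691
endloop
endfacet
facet normal 0.757 0.638 -0.141
outer loop
vertex 1.799 2.985 2.136
vertex 2.128 2.749 2.837
vertex 2.322 2.367 2.15
endloop
endfacet
facet normal 0.364 -0.912 0.189
outer loop
vertex 1.897 1.679 2.117
vertex 2.189 1.942 2.825
vertex 1.441 1.635 2.784
endloop
endfacet
facet normal -0.223 -0.951 -0.215
outer loop
vertex 1.897 1.679 2.117
vertex 1.441 1.635 2.784
vertex 1.112 1.871 2.083
endloop
endfacet
facet normal -0.106 -0.575 -0.811
outer loop
vertex 1.897 1.679 2.117
vertex 1.112 1.871 2.083
vertex 1.657 2.324 1.691
endloop
endfacet
facet normal 0.554 -0.305 -0.774
outer loop
vertex 1.897 1.679 2.117
vertex 1.657 2.324 1.691
vertex 2.322 2.367 2.15
endloop
endfacet
facet normal 0.844 -0.514 -0.157
outer loop
vertex 1.897 1.679 2.117
vertex 2.322 2.367 2.15
vertex 2.189 1.942 2.825
endloop
endfacet
facet normal 0.193 -0.576 0.794
outer loop
vertex 1.441 1.635 2.784
vertex 2.189 1.942 2.825
vertex 1.583 2.296 3.229
endloop
endfacet
facet normal -0.757 -0.638 0.141
outer loop
vertex 1.112 1.871 2.083
vertex 1.441 1.635 2.784
vertex 0.918 2.253 2.77
endloop
endfacet
facet normal -0.567 -0.031 -0.823
outer loop
vertex 1.657 2.324 1.691
vertex 1.112 1.871 2.083
vertex 1.051 2.678 2.095
endloop
endfacet
facet normal 0.501 0.407 -0.764
outer loop
vertex 2.322 2.367 2.15
vertex 1.657 2.324 1.691
vertex 1.799 2.985 2.136
endloop
endfacet
facet normal 0.969 0.070 0.235
outer loop
vertex 2.189 1.942 2.825
vertex 2.322 2.367 2.15
vertex 2.128 2.749 2.837
endloop
endfacet
facet normal -0.645 0.760 0.085
outer loop
vertex -4.544 -1.853 4.696
vertex -2.947 -0.481 4.546
vertex -4.703 -1.826 3.244
endloop
endfacet
facet normal -0.757 -0.650 0.071
outer loop
vertex -4.013 -2.639 3.154
vertex -4.544 -1.853 4.696
vertex -4.703 -1.826 3.244
endloop
endfacet
facet normal -0.645 0.760 0.085
outer loop
vertex -4.703 -1.826 3.244
vertex -2.947 -0.481 4.546
vertex -3.106 -0.454 3.095
endloop
endfacet
facet normal -0.108 0.018 -0.994
outer loop
vertex -3.106 -0.454 3.095
vertex -4.013 -2.639 3.154
vertex -4.703 -1.826 3.244
endloop
endfacet
facet normal 0.109 -0.018 0.994
outer loop
vertex -4.544 -1.853 4.696
vertex -2.257 -1.294 4.456
vertex -2.947 -0.481 4.546
endloop
endfacet
facet normal -0.757 -0.650 0.071
outer loop
vertex -3.854 -2.666 4.605
vertex -4.544 -1.853 4.696
vertex -4.013 -2.639 3.154
endloop
endfacet
facet normal 0.109 -0.019 0.994
outer loop
vertex -3.854 -2.666 4.605
vertex -2.257 -1.294 4.456
vertex -4.544 -1.853 4.696
endloop
endfacet
facet normal 0.757 0.650 -0.071
outer loop
vertex -2.947 -0.481 4.546
vertex -2.257 -1.294 4.456
vertex -3.106 -0.454 3.095
endloop
endfacet
facet normal -0.109 0.019 -0.994
outer loop
vertex -2.416 -1.267 3.004
vertex -4.013 -2.639 3.154
vertex -3.106 -0.454 3.095
endloop
endfacet
facet normal 0.757 0.650 -0.071
outer loop
vertex -3.106 -0.454 3.095
vertex -2.257 -1.294 4.456
vertex -2.416 -1.267 3.004
endloop
endfacet
facet normal 0.645 -0.760 -0.085
outer loop
vertex -2.416 -1.267 3.004
vertex -3.854 -2.666 4.605
vertex -4.013 -2.639 3.154
endloop
endfacet
facet normal 0.645 -0.760 -0.085
outer loop
vertex -2.257 -1.294 4.456
vertex -3.854 -2.666 4.605
vertex -2.416 -1.267 3.004
endloop
endfacet

endsolid


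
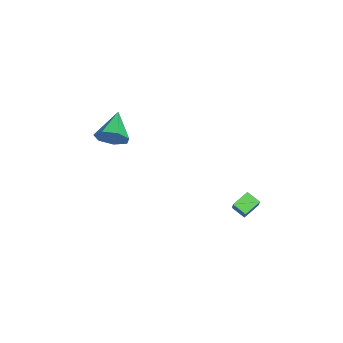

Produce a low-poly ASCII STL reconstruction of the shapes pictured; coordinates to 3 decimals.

solid 
facet normal -0.587 -0.053 -0.808
outer loop
vertex 2.03 3.08 -3.272
vertex 1.335 3.831 -2.816
vertex 2.503 3.753 -3.66
endloop
endfacet
facet normal 0.620 -0.671 -0.407
outer loop
vertex 3.125 3.809 -2.804
vertex 2.03 3.08 -3.272
vertex 2.503 3.753 -3.66
endloop
endfacet
facet normal -0.587 -0.053 -0.808
outer loop
vertex 2.503 3.753 -3.66
vertex 1.335 3.831 -2.816
vertex 1.808 4.504 -3.204
endloop
endfacet
facet normal 0.520 0.740 -0.426
outer loop
vertex 1.808 4.504 -3.204
vertex 3.125 3.809 -2.804
vertex 2.503 3.753 -3.66
endloop
endfacet
facet normal -0.520 -0.740 0.426
outer loop
vertex 2.03 3.08 -3.272
vertex 1.957 3.887 -1.96
vertex 1.335 3.831 -2.816
endloop
endfacet
facet normal 0.620 -0.671 -0.407
outer loop
vertex 2.652 3.136 -2.416
vertex 2.03 3.08 -3.272
vertex 3.125 3.809 -2.804
endloop
endfacet
facet normal -0.520 -0.740 0.426
outer loop
vertex 2.652 3.136 -2.416
vertex 1.957 3.887 -1.96
vertex 2.03 3.08 -3.272
endloop
endfacet
facet normal -0.620 0.671 0.407
outer loop
vertex 1.335 3.831 -2.816
vertex 1.957 3.887 -1.96
vertex 1.808 4.504 -3.204
endloop
endfacet
facet normal 0.520 0.740 -0.426
outer loop
vertex 2.43 4.56 -2.348
vertex 3.125 3.809 -2.804
vertex 1.808 4.504 -3.204
endloop
endfacet
facet normal -0.620 0.671 0.407
outer loop
vertex 1.808 4.504 -3.204
vertex 1.957 3.887 -1.96
vertex 2.43 4.56 -2.348
endloop
endfacet
facet normal 0.587 0.053 0.808
outer loop
vertex 2.43 4.56 -2.348
vertex 2.652 3.136 -2.416
vertex 3.125 3.809 -2.804
endloop
endfacet
facet normal 0.587 0.053 0.808
outer loop
vertex 1.957 3.887 -1.96
vertex 2.652 3.136 -2.416
vertex 2.43 4.56 -2.348
endloop
endfacet
facet normal 0.883 -0.138 -0.448
outer loop
vertex -0.601 -4.045 0.762
vertex -0.943 -3.554 -0.064
vertex -0.469 -3.17 0.753
endloop
endfacet
facet normal 0.023 0.007 1.000
outer loop
vertex -0.601 -4.045 0.762
vertex -0.469 -3.17 0.753
vertex -2.657 -3.286 0.804
endloop
endfacet
facet normal 0.883 -0.138 -0.448
outer loop
vertex -0.469 -3.17 0.753
vertex -0.943 -3.554 -0.064
vertex -0.694 -2.584 0.129
endloop
endfacet
facet normal -0.022 0.725 0.689
outer loop
vertex -0.469 -3.17 0.753
vertex -0.694 -2.584 0.129
vertex -2.657 -3.286 0.804
endloop
endfacet
facet normal 0.884 -0.138 -0.447
outer loop
vertex -0.694 -2.584 0.129
vertex -0.943 -3.554 -0.064
vertex -1.106 -2.728 -0.641
endloop
endfacet
facet normal -0.336 0.942 0.003
outer loop
vertex -0.694 -2.584 0.129
vertex -1.106 -2.728 -0.641
vertex -2.657 -3.286 0.804
endloop
endfacet
facet normal 0.883 -0.139 -0.448
outer loop
vertex -1.106 -2.728 -0.641
vertex -0.943 -3.554 -0.064
vertex -1.396 -3.494 -0.976
endloop
endfacet
facet normal -0.681 0.494 -0.540
outer loop
vertex -1.106 -2.728 -0.641
vertex -1.396 -3.494 -0.976
vertex -2.657 -3.286 0.804
endloop
endfacet
facet normal 0.884 -0.137 -0.448
outer loop
vertex -1.396 -3.494 -0.976
vertex -0.943 -3.554 -0.064
vertex -1.344 -4.305 -0.625
endloop
endfacet
facet normal -0.798 -0.282 -0.533
outer loop
vertex -1.396 -3.494 -0.976
vertex -1.344 -4.305 -0.625
vertex -2.657 -3.286 0.804
endloop
endfacet
facet normal 0.884 -0.138 -0.447
outer loop
vertex -1.344 -4.305 -0.625
vertex -0.943 -3.554 -0.064
vertex -0.991 -4.55 0.149
endloop
endfacet
facet normal -0.599 -0.800 0.020
outer loop
vertex -1.344 -4.305 -0.625
vertex -0.991 -4.55 0.149
vertex -2.657 -3.286 0.804
endloop
endfacet
facet normal 0.883 -0.138 -0.448
outer loop
vertex -0.991 -4.55 0.149
vertex -0.943 -3.554 -0.064
vertex -0.601 -4.045 0.762
endloop
endfacet
facet normal -0.234 -0.672 0.703
outer loop
vertex -0.991 -4.55 0.149
vertex -0.601 -4.045 0.762
vertex -2.657 -3.286 0.804
endloop
endfacet

endsolid


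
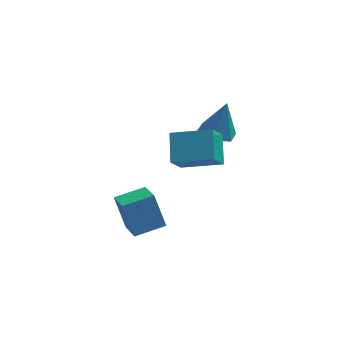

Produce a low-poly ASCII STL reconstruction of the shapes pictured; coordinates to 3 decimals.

solid 
facet normal -0.255 -0.181 -0.950
outer loop
vertex 2.183 3.06 0.334
vertex 1.626 3.741 0.354
vertex 2.461 3.864 0.106
endloop
endfacet
facet normal 0.940 -0.264 0.216
outer loop
vertex 2.183 3.06 0.334
vertex 2.461 3.864 0.106
vertex 2.074 4.059 2.026
endloop
endfacet
facet normal -0.256 -0.180 -0.950
outer loop
vertex 2.461 3.864 0.106
vertex 1.626 3.741 0.354
vertex 1.904 4.544 0.127
endloop
endfacet
facet normal 0.772 0.629 0.092
outer loop
vertex 2.461 3.864 0.106
vertex 1.904 4.544 0.127
vertex 2.074 4.059 2.026
endloop
endfacet
facet normal -0.254 -0.181 -0.950
outer loop
vertex 1.904 4.544 0.127
vertex 1.626 3.741 0.354
vertex 1.068 4.422 0.374
endloop
endfacet
facet normal -0.066 0.965 0.252
outer loop
vertex 1.904 4.544 0.127
vertex 1.068 4.422 0.374
vertex 2.074 4.059 2.026
endloop
endfacet
facet normal -0.255 -0.181 -0.950
outer loop
vertex 1.068 4.422 0.374
vertex 1.626 3.741 0.354
vertex 0.79 3.619 0.602
endloop
endfacet
facet normal -0.737 0.408 0.539
outer loop
vertex 1.068 4.422 0.374
vertex 0.79 3.619 0.602
vertex 2.074 4.059 2.026
endloop
endfacet
facet normal -0.256 -0.180 -0.950
outer loop
vertex 0.79 3.619 0.602
vertex 1.626 3.741 0.354
vertex 1.347 2.938 0.581
endloop
endfacet
facet normal -0.569 -0.486 0.663
outer loop
vertex 0.79 3.619 0.602
vertex 1.347 2.938 0.581
vertex 2.074 4.059 2.026
endloop
endfacet
facet normal -0.254 -0.180 -0.950
outer loop
vertex 1.347 2.938 0.581
vertex 1.626 3.741 0.354
vertex 2.183 3.06 0.334
endloop
endfacet
facet normal 0.268 -0.822 0.503
outer loop
vertex 1.347 2.938 0.581
vertex 2.183 3.06 0.334
vertex 2.074 4.059 2.026
endloop
endfacet
facet normal -0.283 0.420 0.862
outer loop
vertex -2.471 0.912 -1.795
vertex -1.129 1.351 -1.568
vertex -2.798 2.321 -2.589
endloop
endfacet
facet normal -0.938 -0.307 -0.159
outer loop
vertex -2.331 1.629 -4.012
vertex -2.471 0.912 -1.795
vertex -2.798 2.321 -2.589
endloop
endfacet
facet normal -0.283 0.420 0.862
outer loop
vertex -2.798 2.321 -2.589
vertex -1.129 1.351 -1.568
vertex -1.456 2.76 -2.362
endloop
endfacet
facet normal -0.198 0.854 -0.480
outer loop
vertex -1.456 2.76 -2.362
vertex -2.331 1.629 -4.012
vertex -2.798 2.321 -2.589
endloop
endfacet
facet normal 0.198 -0.854 0.480
outer loop
vertex -2.471 0.912 -1.795
vertex -0.662 0.659 -2.991
vertex -1.129 1.351 -1.568
endloop
endfacet
facet normal -0.938 -0.307 -0.159
outer loop
vertex -2.004 0.22 -3.218
vertex -2.471 0.912 -1.795
vertex -2.331 1.629 -4.012
endloop
endfacet
facet normal 0.198 -0.854 0.480
outer loop
vertex -2.004 0.22 -3.218
vertex -0.662 0.659 -2.991
vertex -2.471 0.912 -1.795
endloop
endfacet
facet normal 0.938 0.307 0.159
outer loop
vertex -1.129 1.351 -1.568
vertex -0.662 0.659 -2.991
vertex -1.456 2.76 -2.362
endloop
endfacet
facet normal -0.198 0.854 -0.480
outer loop
vertex -0.989 2.068 -3.785
vertex -2.331 1.629 -4.012
vertex -1.456 2.76 -2.362
endloop
endfacet
facet normal 0.938 0.307 0.159
outer loop
vertex -1.456 2.76 -2.362
vertex -0.662 0.659 -2.991
vertex -0.989 2.068 -3.785
endloop
endfacet
facet normal 0.283 -0.420 -0.862
outer loop
vertex -0.989 2.068 -3.785
vertex -2.004 0.22 -3.218
vertex -2.331 1.629 -4.012
endloop
endfacet
facet normal 0.283 -0.420 -0.862
outer loop
vertex -0.662 0.659 -2.991
vertex -2.004 0.22 -3.218
vertex -0.989 2.068 -3.785
endloop
endfacet
facet normal -0.941 0.204 -0.270
outer loop
vertex -0.472 1.49 2.507
vertex -0.015 2.202 1.455
vertex -0.496 0.294 1.687
endloop
endfacet
facet normal -0.339 -0.527 0.779
outer loop
vertex 1.235 -0.082 2.185
vertex -0.472 1.49 2.507
vertex -0.496 0.294 1.687
endloop
endfacet
facet normal -0.941 0.204 -0.270
outer loop
vertex -0.496 0.294 1.687
vertex -0.015 2.202 1.455
vertex -0.039 1.006 0.635
endloop
endfacet
facet normal -0.016 -0.825 -0.565
outer loop
vertex -0.039 1.006 0.635
vertex 1.235 -0.082 2.185
vertex -0.496 0.294 1.687
endloop
endfacet
facet normal 0.016 0.825 0.565
outer loop
vertex -0.472 1.49 2.507
vertex 1.716 1.826 1.953
vertex -0.015 2.202 1.455
endloop
endfacet
facet normal -0.339 -0.527 0.779
outer loop
vertex 1.259 1.114 3.005
vertex -0.472 1.49 2.507
vertex 1.235 -0.082 2.185
endloop
endfacet
facet normal 0.016 0.825 0.565
outer loop
vertex 1.259 1.114 3.005
vertex 1.716 1.826 1.953
vertex -0.472 1.49 2.507
endloop
endfacet
facet normal 0.339 0.527 -0.779
outer loop
vertex -0.015 2.202 1.455
vertex 1.716 1.826 1.953
vertex -0.039 1.006 0.635
endloop
endfacet
facet normal -0.016 -0.825 -0.565
outer loop
vertex 1.692 0.63 1.133
vertex 1.235 -0.082 2.185
vertex -0.039 1.006 0.635
endloop
endfacet
facet normal 0.339 0.527 -0.779
outer loop
vertex -0.039 1.006 0.635
vertex 1.716 1.826 1.953
vertex 1.692 0.63 1.133
endloop
endfacet
facet normal 0.941 -0.204 0.270
outer loop
vertex 1.692 0.63 1.133
vertex 1.259 1.114 3.005
vertex 1.235 -0.082 2.185
endloop
endfacet
facet normal 0.941 -0.204 0.270
outer loop
vertex 1.716 1.826 1.953
vertex 1.259 1.114 3.005
vertex 1.692 0.63 1.133
endloop
endfacet

endsolid


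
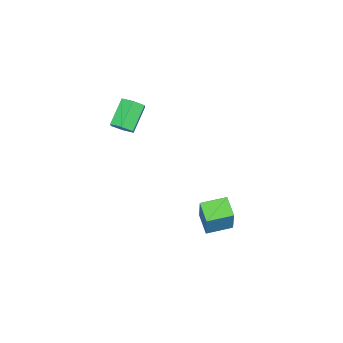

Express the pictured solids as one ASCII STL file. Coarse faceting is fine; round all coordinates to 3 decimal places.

solid 
facet normal 0.788 0.103 -0.606
outer loop
vertex 3.97 -2.388 2.253
vertex 3.633 -1.97 1.886
vertex 3.988 -1.751 2.385
endloop
endfacet
facet normal 0.615 -0.177 0.769
outer loop
vertex 3.97 -2.388 2.253
vertex 3.988 -1.751 2.385
vertex 2.764 -2.547 3.181
endloop
endfacet
facet normal 0.615 -0.176 0.769
outer loop
vertex 2.764 -2.547 3.181
vertex 3.988 -1.751 2.385
vertex 2.781 -1.911 3.313
endloop
endfacet
facet normal -0.789 -0.105 0.606
outer loop
vertex 2.764 -2.547 3.181
vertex 2.781 -1.911 3.313
vertex 2.427 -2.13 2.814
endloop
endfacet
facet normal 0.788 0.105 -0.607
outer loop
vertex 3.988 -1.751 2.385
vertex 3.633 -1.97 1.886
vertex 3.65 -1.334 2.018
endloop
endfacet
facet normal 0.330 0.760 0.560
outer loop
vertex 3.988 -1.751 2.385
vertex 3.65 -1.334 2.018
vertex 2.781 -1.911 3.313
endloop
endfacet
facet normal 0.331 0.759 0.560
outer loop
vertex 2.781 -1.911 3.313
vertex 3.65 -1.334 2.018
vertex 2.444 -1.493 2.946
endloop
endfacet
facet normal -0.789 -0.104 0.606
outer loop
vertex 2.781 -1.911 3.313
vertex 2.444 -1.493 2.946
vertex 2.427 -2.13 2.814
endloop
endfacet
facet normal 0.789 0.105 -0.606
outer loop
vertex 3.65 -1.334 2.018
vertex 3.633 -1.97 1.886
vertex 3.296 -1.553 1.519
endloop
endfacet
facet normal -0.284 0.936 -0.209
outer loop
vertex 3.65 -1.334 2.018
vertex 3.296 -1.553 1.519
vertex 2.444 -1.493 2.946
endloop
endfacet
facet normal -0.284 0.936 -0.209
outer loop
vertex 2.444 -1.493 2.946
vertex 3.296 -1.553 1.519
vertex 2.09 -1.712 2.447
endloop
endfacet
facet normal -0.789 -0.104 0.606
outer loop
vertex 2.444 -1.493 2.946
vertex 2.09 -1.712 2.447
vertex 2.427 -2.13 2.814
endloop
endfacet
facet normal 0.789 0.105 -0.606
outer loop
vertex 3.296 -1.553 1.519
vertex 3.633 -1.97 1.886
vertex 3.279 -2.189 1.387
endloop
endfacet
facet normal -0.615 0.176 -0.769
outer loop
vertex 3.296 -1.553 1.519
vertex 3.279 -2.189 1.387
vertex 2.09 -1.712 2.447
endloop
endfacet
facet normal -0.615 0.177 -0.769
outer loop
vertex 2.09 -1.712 2.447
vertex 3.279 -2.189 1.387
vertex 2.072 -2.349 2.315
endloop
endfacet
facet normal -0.788 -0.103 0.606
outer loop
vertex 2.09 -1.712 2.447
vertex 2.072 -2.349 2.315
vertex 2.427 -2.13 2.814
endloop
endfacet
facet normal 0.789 0.104 -0.606
outer loop
vertex 3.279 -2.189 1.387
vertex 3.633 -1.97 1.886
vertex 3.616 -2.607 1.754
endloop
endfacet
facet normal -0.331 -0.759 -0.561
outer loop
vertex 3.279 -2.189 1.387
vertex 3.616 -2.607 1.754
vertex 2.072 -2.349 2.315
endloop
endfacet
facet normal -0.330 -0.760 -0.560
outer loop
vertex 2.072 -2.349 2.315
vertex 3.616 -2.607 1.754
vertex 2.41 -2.766 2.682
endloop
endfacet
facet normal -0.788 -0.105 0.607
outer loop
vertex 2.072 -2.349 2.315
vertex 2.41 -2.766 2.682
vertex 2.427 -2.13 2.814
endloop
endfacet
facet normal 0.789 0.104 -0.606
outer loop
vertex 3.616 -2.607 1.754
vertex 3.633 -1.97 1.886
vertex 3.97 -2.388 2.253
endloop
endfacet
facet normal 0.284 -0.936 0.209
outer loop
vertex 3.616 -2.607 1.754
vertex 3.97 -2.388 2.253
vertex 2.41 -2.766 2.682
endloop
endfacet
facet normal 0.284 -0.936 0.209
outer loop
vertex 2.41 -2.766 2.682
vertex 3.97 -2.388 2.253
vertex 2.764 -2.547 3.181
endloop
endfacet
facet normal -0.789 -0.105 0.606
outer loop
vertex 2.41 -2.766 2.682
vertex 2.764 -2.547 3.181
vertex 2.427 -2.13 2.814
endloop
endfacet
facet normal -0.736 0.670 0.097
outer loop
vertex 1.859 2.729 -2.356
vertex 2.537 3.534 -2.766
vertex 1.303 2.357 -4.006
endloop
endfacet
facet normal -0.600 -0.713 0.363
outer loop
vertex 2.283 1.466 -4.134
vertex 1.859 2.729 -2.356
vertex 1.303 2.357 -4.006
endloop
endfacet
facet normal -0.736 0.670 0.097
outer loop
vertex 1.303 2.357 -4.006
vertex 2.537 3.534 -2.766
vertex 1.982 3.162 -4.415
endloop
endfacet
facet normal -0.311 -0.209 -0.927
outer loop
vertex 1.982 3.162 -4.415
vertex 2.283 1.466 -4.134
vertex 1.303 2.357 -4.006
endloop
endfacet
facet normal 0.312 0.210 0.927
outer loop
vertex 1.859 2.729 -2.356
vertex 3.517 2.643 -2.894
vertex 2.537 3.534 -2.766
endloop
endfacet
facet normal -0.601 -0.712 0.363
outer loop
vertex 2.838 1.838 -2.485
vertex 1.859 2.729 -2.356
vertex 2.283 1.466 -4.134
endloop
endfacet
facet normal 0.312 0.208 0.927
outer loop
vertex 2.838 1.838 -2.485
vertex 3.517 2.643 -2.894
vertex 1.859 2.729 -2.356
endloop
endfacet
facet normal 0.600 0.713 -0.363
outer loop
vertex 2.537 3.534 -2.766
vertex 3.517 2.643 -2.894
vertex 1.982 3.162 -4.415
endloop
endfacet
facet normal -0.312 -0.209 -0.927
outer loop
vertex 2.961 2.271 -4.544
vertex 2.283 1.466 -4.134
vertex 1.982 3.162 -4.415
endloop
endfacet
facet normal 0.601 0.712 -0.363
outer loop
vertex 1.982 3.162 -4.415
vertex 3.517 2.643 -2.894
vertex 2.961 2.271 -4.544
endloop
endfacet
facet normal 0.736 -0.670 -0.097
outer loop
vertex 2.961 2.271 -4.544
vertex 2.838 1.838 -2.485
vertex 2.283 1.466 -4.134
endloop
endfacet
facet normal 0.736 -0.670 -0.097
outer loop
vertex 3.517 2.643 -2.894
vertex 2.838 1.838 -2.485
vertex 2.961 2.271 -4.544
endloop
endfacet

endsolid


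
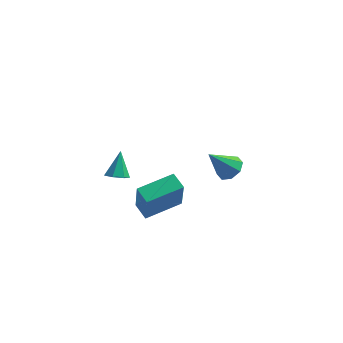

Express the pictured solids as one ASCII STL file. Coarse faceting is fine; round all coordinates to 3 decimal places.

solid 
facet normal 0.021 -0.567 -0.823
outer loop
vertex -2.962 -4.64 -0.576
vertex -3.386 -4.332 -0.799
vertex -2.824 -4.247 -0.843
endloop
endfacet
facet normal 0.886 0.004 0.464
outer loop
vertex -2.962 -4.64 -0.576
vertex -2.824 -4.247 -0.843
vertex -3.414 -3.588 0.279
endloop
endfacet
facet normal 0.021 -0.567 -0.823
outer loop
vertex -2.824 -4.247 -0.843
vertex -3.386 -4.332 -0.799
vertex -3.109 -3.918 -1.077
endloop
endfacet
facet normal 0.753 0.658 0.009
outer loop
vertex -2.824 -4.247 -0.843
vertex -3.109 -3.918 -1.077
vertex -3.414 -3.588 0.279
endloop
endfacet
facet normal 0.022 -0.567 -0.823
outer loop
vertex -3.109 -3.918 -1.077
vertex -3.386 -4.332 -0.799
vertex -3.603 -3.901 -1.102
endloop
endfacet
facet normal 0.045 0.973 -0.227
outer loop
vertex -3.109 -3.918 -1.077
vertex -3.603 -3.901 -1.102
vertex -3.414 -3.588 0.279
endloop
endfacet
facet normal 0.022 -0.568 -0.823
outer loop
vertex -3.603 -3.901 -1.102
vertex -3.386 -4.332 -0.799
vertex -3.933 -4.208 -0.899
endloop
endfacet
facet normal -0.701 0.710 -0.065
outer loop
vertex -3.603 -3.901 -1.102
vertex -3.933 -4.208 -0.899
vertex -3.414 -3.588 0.279
endloop
endfacet
facet normal 0.022 -0.568 -0.823
outer loop
vertex -3.933 -4.208 -0.899
vertex -3.386 -4.332 -0.799
vertex -3.851 -4.608 -0.621
endloop
endfacet
facet normal -0.926 0.069 0.372
outer loop
vertex -3.933 -4.208 -0.899
vertex -3.851 -4.608 -0.621
vertex -3.414 -3.588 0.279
endloop
endfacet
facet normal 0.021 -0.567 -0.824
outer loop
vertex -3.851 -4.608 -0.621
vertex -3.386 -4.332 -0.799
vertex -3.419 -4.801 -0.477
endloop
endfacet
facet normal -0.461 -0.468 0.754
outer loop
vertex -3.851 -4.608 -0.621
vertex -3.419 -4.801 -0.477
vertex -3.414 -3.588 0.279
endloop
endfacet
facet normal 0.021 -0.567 -0.824
outer loop
vertex -3.419 -4.801 -0.477
vertex -3.386 -4.332 -0.799
vertex -2.962 -4.64 -0.576
endloop
endfacet
facet normal 0.347 -0.497 0.795
outer loop
vertex -3.419 -4.801 -0.477
vertex -2.962 -4.64 -0.576
vertex -3.414 -3.588 0.279
endloop
endfacet
facet normal -0.715 -0.681 -0.161
outer loop
vertex -1.897 -4.892 -1.751
vertex -2.493 -4.341 -1.436
vertex -2.174 -4.184 -3.514
endloop
endfacet
facet normal 0.684 -0.633 -0.362
outer loop
vertex -0.887 -2.959 -3.224
vertex -1.897 -4.892 -1.751
vertex -2.174 -4.184 -3.514
endloop
endfacet
facet normal -0.715 -0.680 -0.161
outer loop
vertex -2.174 -4.184 -3.514
vertex -2.493 -4.341 -1.436
vertex -2.769 -3.633 -3.2
endloop
endfacet
facet normal -0.144 0.368 -0.919
outer loop
vertex -2.769 -3.633 -3.2
vertex -0.887 -2.959 -3.224
vertex -2.174 -4.184 -3.514
endloop
endfacet
facet normal 0.144 -0.369 0.918
outer loop
vertex -1.897 -4.892 -1.751
vertex -1.206 -3.116 -1.146
vertex -2.493 -4.341 -1.436
endloop
endfacet
facet normal 0.685 -0.633 -0.361
outer loop
vertex -0.611 -3.667 -1.46
vertex -1.897 -4.892 -1.751
vertex -0.887 -2.959 -3.224
endloop
endfacet
facet normal 0.143 -0.369 0.918
outer loop
vertex -0.611 -3.667 -1.46
vertex -1.206 -3.116 -1.146
vertex -1.897 -4.892 -1.751
endloop
endfacet
facet normal -0.684 0.633 0.361
outer loop
vertex -2.493 -4.341 -1.436
vertex -1.206 -3.116 -1.146
vertex -2.769 -3.633 -3.2
endloop
endfacet
facet normal -0.144 0.369 -0.918
outer loop
vertex -1.483 -2.408 -2.909
vertex -0.887 -2.959 -3.224
vertex -2.769 -3.633 -3.2
endloop
endfacet
facet normal -0.685 0.633 0.362
outer loop
vertex -2.769 -3.633 -3.2
vertex -1.206 -3.116 -1.146
vertex -1.483 -2.408 -2.909
endloop
endfacet
facet normal 0.715 0.681 0.161
outer loop
vertex -1.483 -2.408 -2.909
vertex -0.611 -3.667 -1.46
vertex -0.887 -2.959 -3.224
endloop
endfacet
facet normal 0.715 0.680 0.161
outer loop
vertex -1.206 -3.116 -1.146
vertex -0.611 -3.667 -1.46
vertex -1.483 -2.408 -2.909
endloop
endfacet
facet normal 0.531 0.352 -0.771
outer loop
vertex 0.707 1.416 -4.245
vertex 0.125 1.818 -4.462
vertex 0.702 1.932 -4.013
endloop
endfacet
facet normal 0.578 -0.330 0.746
outer loop
vertex 0.707 1.416 -4.245
vertex 0.702 1.932 -4.013
vertex -0.745 1.242 -3.198
endloop
endfacet
facet normal 0.531 0.350 -0.772
outer loop
vertex 0.702 1.932 -4.013
vertex 0.125 1.818 -4.462
vertex 0.359 2.382 -4.045
endloop
endfacet
facet normal 0.342 0.324 0.882
outer loop
vertex 0.702 1.932 -4.013
vertex 0.359 2.382 -4.045
vertex -0.745 1.242 -3.198
endloop
endfacet
facet normal 0.531 0.350 -0.772
outer loop
vertex 0.359 2.382 -4.045
vertex 0.125 1.818 -4.462
vertex -0.121 2.501 -4.321
endloop
endfacet
facet normal -0.213 0.707 0.675
outer loop
vertex 0.359 2.382 -4.045
vertex -0.121 2.501 -4.321
vertex -0.745 1.242 -3.198
endloop
endfacet
facet normal 0.531 0.351 -0.771
outer loop
vertex -0.121 2.501 -4.321
vertex 0.125 1.818 -4.462
vertex -0.457 2.22 -4.68
endloop
endfacet
facet normal -0.763 0.598 0.246
outer loop
vertex -0.121 2.501 -4.321
vertex -0.457 2.22 -4.68
vertex -0.745 1.242 -3.198
endloop
endfacet
facet normal 0.532 0.352 -0.771
outer loop
vertex -0.457 2.22 -4.68
vertex 0.125 1.818 -4.462
vertex -0.452 1.704 -4.912
endloop
endfacet
facet normal -0.987 0.059 -0.153
outer loop
vertex -0.457 2.22 -4.68
vertex -0.452 1.704 -4.912
vertex -0.745 1.242 -3.198
endloop
endfacet
facet normal 0.532 0.351 -0.771
outer loop
vertex -0.452 1.704 -4.912
vertex 0.125 1.818 -4.462
vertex -0.109 1.254 -4.88
endloop
endfacet
facet normal -0.752 -0.593 -0.288
outer loop
vertex -0.452 1.704 -4.912
vertex -0.109 1.254 -4.88
vertex -0.745 1.242 -3.198
endloop
endfacet
facet normal 0.531 0.351 -0.771
outer loop
vertex -0.109 1.254 -4.88
vertex 0.125 1.818 -4.462
vertex 0.371 1.135 -4.604
endloop
endfacet
facet normal -0.196 -0.977 -0.081
outer loop
vertex -0.109 1.254 -4.88
vertex 0.371 1.135 -4.604
vertex -0.745 1.242 -3.198
endloop
endfacet
facet normal 0.530 0.351 -0.771
outer loop
vertex 0.371 1.135 -4.604
vertex 0.125 1.818 -4.462
vertex 0.707 1.416 -4.245
endloop
endfacet
facet normal 0.355 -0.868 0.348
outer loop
vertex 0.371 1.135 -4.604
vertex 0.707 1.416 -4.245
vertex -0.745 1.242 -3.198
endloop
endfacet

endsolid


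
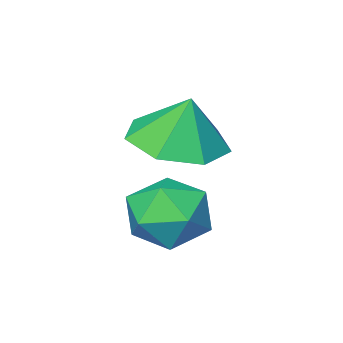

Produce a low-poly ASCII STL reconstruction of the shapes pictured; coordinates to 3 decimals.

solid 
facet normal 0.082 -0.253 -0.964
outer loop
vertex -0.108 -2.152 0.557
vertex -1.053 -1.864 0.401
vertex -0.216 -1.322 0.33
endloop
endfacet
facet normal 0.724 0.268 0.635
outer loop
vertex -0.108 -2.152 0.557
vertex -0.216 -1.322 0.33
vertex -1.147 -1.576 1.499
endloop
endfacet
facet normal 0.082 -0.253 -0.964
outer loop
vertex -0.216 -1.322 0.33
vertex -1.053 -1.864 0.401
vertex -0.954 -0.9 0.156
endloop
endfacet
facet normal 0.356 0.813 0.460
outer loop
vertex -0.216 -1.322 0.33
vertex -0.954 -0.9 0.156
vertex -1.147 -1.576 1.499
endloop
endfacet
facet normal 0.083 -0.253 -0.964
outer loop
vertex -0.954 -0.9 0.156
vertex -1.053 -1.864 0.401
vertex -1.767 -1.204 0.166
endloop
endfacet
facet normal -0.318 0.864 0.389
outer loop
vertex -0.954 -0.9 0.156
vertex -1.767 -1.204 0.166
vertex -1.147 -1.576 1.499
endloop
endfacet
facet normal 0.083 -0.253 -0.964
outer loop
vertex -1.767 -1.204 0.166
vertex -1.053 -1.864 0.401
vertex -2.042 -2.005 0.353
endloop
endfacet
facet normal -0.792 0.383 0.475
outer loop
vertex -1.767 -1.204 0.166
vertex -2.042 -2.005 0.353
vertex -1.147 -1.576 1.499
endloop
endfacet
facet normal 0.083 -0.253 -0.964
outer loop
vertex -2.042 -2.005 0.353
vertex -1.053 -1.864 0.401
vertex -1.573 -2.701 0.576
endloop
endfacet
facet normal -0.708 -0.268 0.653
outer loop
vertex -2.042 -2.005 0.353
vertex -1.573 -2.701 0.576
vertex -1.147 -1.576 1.499
endloop
endfacet
facet normal 0.083 -0.253 -0.964
outer loop
vertex -1.573 -2.701 0.576
vertex -1.053 -1.864 0.401
vertex -0.712 -2.766 0.667
endloop
endfacet
facet normal -0.129 -0.599 0.790
outer loop
vertex -1.573 -2.701 0.576
vertex -0.712 -2.766 0.667
vertex -1.147 -1.576 1.499
endloop
endfacet
facet normal 0.082 -0.253 -0.964
outer loop
vertex -0.712 -2.766 0.667
vertex -1.053 -1.864 0.401
vertex -0.108 -2.152 0.557
endloop
endfacet
facet normal 0.509 -0.361 0.782
outer loop
vertex -0.712 -2.766 0.667
vertex -0.108 -2.152 0.557
vertex -1.147 -1.576 1.499
endloop
endfacet
facet normal -0.464 0.865 0.190
outer loop
vertex -0.546 -0.122 -1.016
vertex -0.56 -0.314 -0.176
vertex 0.108 0.117 -0.508
endloop
endfacet
facet normal -0.041 0.924 -0.381
outer loop
vertex -0.546 -0.122 -1.016
vertex 0.108 0.117 -0.508
vertex 0.267 -0.2 -1.293
endloop
endfacet
facet normal -0.252 0.439 -0.862
outer loop
vertex -0.546 -0.122 -1.016
vertex 0.267 -0.2 -1.293
vertex -0.303 -0.829 -1.447
endloop
endfacet
facet normal -0.805 0.082 -0.588
outer loop
vertex -0.546 -0.122 -1.016
vertex -0.303 -0.829 -1.447
vertex -0.815 -0.899 -0.756
endloop
endfacet
facet normal -0.936 0.345 0.063
outer loop
vertex -0.546 -0.122 -1.016
vertex -0.815 -0.899 -0.756
vertex -0.56 -0.314 -0.176
endloop
endfacet
facet normal 0.624 0.761 -0.181
outer loop
vertex 0.267 -0.2 -1.293
vertex 0.108 0.117 -0.508
vertex 0.755 -0.441 -0.624
endloop
endfacet
facet normal -0.061 0.667 0.743
outer loop
vertex 0.108 0.117 -0.508
vertex -0.56 -0.314 -0.176
vertex 0.243 -0.511 0.067
endloop
endfacet
facet normal -0.824 -0.175 0.538
outer loop
vertex -0.56 -0.314 -0.176
vertex -0.815 -0.899 -0.756
vertex -0.327 -1.14 -0.087
endloop
endfacet
facet normal -0.611 -0.602 -0.514
outer loop
vertex -0.815 -0.899 -0.756
vertex -0.303 -0.829 -1.447
vertex -0.168 -1.457 -0.872
endloop
endfacet
facet normal 0.284 -0.023 -0.958
outer loop
vertex -0.303 -0.829 -1.447
vertex 0.267 -0.2 -1.293
vertex 0.5 -1.026 -1.204
endloop
endfacet
facet normal 0.805 -0.082 0.588
outer loop
vertex 0.486 -1.218 -0.364
vertex 0.755 -0.441 -0.624
vertex 0.243 -0.511 0.067
endloop
endfacet
facet normal 0.252 -0.439 0.862
outer loop
vertex 0.486 -1.218 -0.364
vertex 0.243 -0.511 0.067
vertex -0.327 -1.14 -0.087
endloop
endfacet
facet normal 0.041 -0.924 0.381
outer loop
vertex 0.486 -1.218 -0.364
vertex -0.327 -1.14 -0.087
vertex -0.168 -1.457 -0.872
endloop
endfacet
facet normal 0.464 -0.865 -0.190
outer loop
vertex 0.486 -1.218 -0.364
vertex -0.168 -1.457 -0.872
vertex 0.5 -1.026 -1.204
endloop
endfacet
facet normal 0.936 -0.345 -0.063
outer loop
vertex 0.486 -1.218 -0.364
vertex 0.5 -1.026 -1.204
vertex 0.755 -0.441 -0.624
endloop
endfacet
facet normal 0.611 0.602 0.514
outer loop
vertex 0.243 -0.511 0.067
vertex 0.755 -0.441 -0.624
vertex 0.108 0.117 -0.508
endloop
endfacet
facet normal -0.284 0.023 0.958
outer loop
vertex -0.327 -1.14 -0.087
vertex 0.243 -0.511 0.067
vertex -0.56 -0.314 -0.176
endloop
endfacet
facet normal -0.624 -0.761 0.181
outer loop
vertex -0.168 -1.457 -0.872
vertex -0.327 -1.14 -0.087
vertex -0.815 -0.899 -0.756
endloop
endfacet
facet normal 0.061 -0.667 -0.743
outer loop
vertex 0.5 -1.026 -1.204
vertex -0.168 -1.457 -0.872
vertex -0.303 -0.829 -1.447
endloop
endfacet
facet normal 0.824 0.175 -0.538
outer loop
vertex 0.755 -0.441 -0.624
vertex 0.5 -1.026 -1.204
vertex 0.267 -0.2 -1.293
endloop
endfacet

endsolid


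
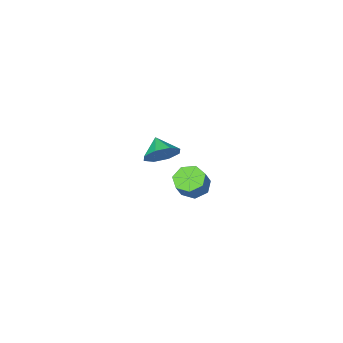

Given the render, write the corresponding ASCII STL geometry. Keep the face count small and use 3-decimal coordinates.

solid 
facet normal -0.503 -0.314 -0.805
outer loop
vertex 1.312 2.759 -0.611
vertex 0.607 2.828 -0.197
vertex 0.988 3.391 -0.655
endloop
endfacet
facet normal 0.734 0.335 -0.591
outer loop
vertex 1.312 2.759 -0.611
vertex 0.988 3.391 -0.655
vertex 1.897 3.123 0.322
endloop
endfacet
facet normal 0.734 0.335 -0.591
outer loop
vertex 1.897 3.123 0.322
vertex 0.988 3.391 -0.655
vertex 1.573 3.755 0.278
endloop
endfacet
facet normal 0.505 0.315 0.804
outer loop
vertex 1.897 3.123 0.322
vertex 1.573 3.755 0.278
vertex 1.193 3.192 0.737
endloop
endfacet
facet normal -0.504 -0.314 -0.805
outer loop
vertex 0.988 3.391 -0.655
vertex 0.607 2.828 -0.197
vertex 0.378 3.599 -0.354
endloop
endfacet
facet normal 0.102 0.903 -0.417
outer loop
vertex 0.988 3.391 -0.655
vertex 0.378 3.599 -0.354
vertex 1.573 3.755 0.278
endloop
endfacet
facet normal 0.102 0.903 -0.417
outer loop
vertex 1.573 3.755 0.278
vertex 0.378 3.599 -0.354
vertex 0.963 3.963 0.579
endloop
endfacet
facet normal 0.504 0.315 0.804
outer loop
vertex 1.573 3.755 0.278
vertex 0.963 3.963 0.579
vertex 1.193 3.192 0.737
endloop
endfacet
facet normal -0.505 -0.314 -0.804
outer loop
vertex 0.378 3.599 -0.354
vertex 0.607 2.828 -0.197
vertex -0.059 3.227 0.066
endloop
endfacet
facet normal -0.606 0.792 0.071
outer loop
vertex 0.378 3.599 -0.354
vertex -0.059 3.227 0.066
vertex 0.963 3.963 0.579
endloop
endfacet
facet normal -0.606 0.792 0.071
outer loop
vertex 0.963 3.963 0.579
vertex -0.059 3.227 0.066
vertex 0.526 3.591 0.999
endloop
endfacet
facet normal 0.504 0.315 0.804
outer loop
vertex 0.963 3.963 0.579
vertex 0.526 3.591 0.999
vertex 1.193 3.192 0.737
endloop
endfacet
facet normal -0.505 -0.313 -0.804
outer loop
vertex -0.059 3.227 0.066
vertex 0.607 2.828 -0.197
vertex 0.005 2.554 0.288
endloop
endfacet
facet normal -0.859 0.085 0.505
outer loop
vertex -0.059 3.227 0.066
vertex 0.005 2.554 0.288
vertex 0.526 3.591 0.999
endloop
endfacet
facet normal -0.859 0.085 0.505
outer loop
vertex 0.526 3.591 0.999
vertex 0.005 2.554 0.288
vertex 0.59 2.918 1.221
endloop
endfacet
facet normal 0.504 0.313 0.805
outer loop
vertex 0.526 3.591 0.999
vertex 0.59 2.918 1.221
vertex 1.193 3.192 0.737
endloop
endfacet
facet normal -0.505 -0.314 -0.804
outer loop
vertex 0.005 2.554 0.288
vertex 0.607 2.828 -0.197
vertex 0.523 2.087 0.145
endloop
endfacet
facet normal -0.465 -0.687 0.559
outer loop
vertex 0.005 2.554 0.288
vertex 0.523 2.087 0.145
vertex 0.59 2.918 1.221
endloop
endfacet
facet normal -0.465 -0.687 0.559
outer loop
vertex 0.59 2.918 1.221
vertex 0.523 2.087 0.145
vertex 1.108 2.451 1.078
endloop
endfacet
facet normal 0.504 0.313 0.805
outer loop
vertex 0.59 2.918 1.221
vertex 1.108 2.451 1.078
vertex 1.193 3.192 0.737
endloop
endfacet
facet normal -0.503 -0.314 -0.805
outer loop
vertex 0.523 2.087 0.145
vertex 0.607 2.828 -0.197
vertex 1.105 2.179 -0.255
endloop
endfacet
facet normal 0.280 -0.941 0.191
outer loop
vertex 0.523 2.087 0.145
vertex 1.105 2.179 -0.255
vertex 1.108 2.451 1.078
endloop
endfacet
facet normal 0.280 -0.941 0.191
outer loop
vertex 1.108 2.451 1.078
vertex 1.105 2.179 -0.255
vertex 1.69 2.543 0.678
endloop
endfacet
facet normal 0.504 0.313 0.805
outer loop
vertex 1.108 2.451 1.078
vertex 1.69 2.543 0.678
vertex 1.193 3.192 0.737
endloop
endfacet
facet normal -0.503 -0.314 -0.805
outer loop
vertex 1.105 2.179 -0.255
vertex 0.607 2.828 -0.197
vertex 1.312 2.759 -0.611
endloop
endfacet
facet normal 0.813 -0.487 -0.320
outer loop
vertex 1.105 2.179 -0.255
vertex 1.312 2.759 -0.611
vertex 1.69 2.543 0.678
endloop
endfacet
facet normal 0.813 -0.487 -0.320
outer loop
vertex 1.69 2.543 0.678
vertex 1.312 2.759 -0.611
vertex 1.897 3.123 0.322
endloop
endfacet
facet normal 0.505 0.313 0.804
outer loop
vertex 1.69 2.543 0.678
vertex 1.897 3.123 0.322
vertex 1.193 3.192 0.737
endloop
endfacet
facet normal 0.231 0.791 -0.566
outer loop
vertex -0.877 -3.431 -2.124
vertex -1.876 -3.28 -2.321
vertex -1.22 -2.954 -1.598
endloop
endfacet
facet normal 0.549 -0.409 0.729
outer loop
vertex -0.877 -3.431 -2.124
vertex -1.22 -2.954 -1.598
vertex -2.164 -4.26 -1.619
endloop
endfacet
facet normal 0.232 0.790 -0.567
outer loop
vertex -1.22 -2.954 -1.598
vertex -1.876 -3.28 -2.321
vertex -1.947 -2.667 -1.496
endloop
endfacet
facet normal 0.103 -0.091 0.991
outer loop
vertex -1.22 -2.954 -1.598
vertex -1.947 -2.667 -1.496
vertex -2.164 -4.26 -1.619
endloop
endfacet
facet normal 0.232 0.790 -0.567
outer loop
vertex -1.947 -2.667 -1.496
vertex -1.876 -3.28 -2.321
vertex -2.633 -2.74 -1.878
endloop
endfacet
facet normal -0.486 -0.001 0.874
outer loop
vertex -1.947 -2.667 -1.496
vertex -2.633 -2.74 -1.878
vertex -2.164 -4.26 -1.619
endloop
endfacet
facet normal 0.232 0.790 -0.567
outer loop
vertex -2.633 -2.74 -1.878
vertex -1.876 -3.28 -2.321
vertex -2.876 -3.129 -2.519
endloop
endfacet
facet normal -0.873 -0.193 0.448
outer loop
vertex -2.633 -2.74 -1.878
vertex -2.876 -3.129 -2.519
vertex -2.164 -4.26 -1.619
endloop
endfacet
facet normal 0.232 0.791 -0.566
outer loop
vertex -2.876 -3.129 -2.519
vertex -1.876 -3.28 -2.321
vertex -2.533 -3.606 -3.045
endloop
endfacet
facet normal -0.831 -0.555 -0.039
outer loop
vertex -2.876 -3.129 -2.519
vertex -2.533 -3.606 -3.045
vertex -2.164 -4.26 -1.619
endloop
endfacet
facet normal 0.232 0.791 -0.566
outer loop
vertex -2.533 -3.606 -3.045
vertex -1.876 -3.28 -2.321
vertex -1.806 -3.892 -3.147
endloop
endfacet
facet normal -0.385 -0.872 -0.300
outer loop
vertex -2.533 -3.606 -3.045
vertex -1.806 -3.892 -3.147
vertex -2.164 -4.26 -1.619
endloop
endfacet
facet normal 0.232 0.791 -0.566
outer loop
vertex -1.806 -3.892 -3.147
vertex -1.876 -3.28 -2.321
vertex -1.12 -3.82 -2.765
endloop
endfacet
facet normal 0.203 -0.962 -0.184
outer loop
vertex -1.806 -3.892 -3.147
vertex -1.12 -3.82 -2.765
vertex -2.164 -4.26 -1.619
endloop
endfacet
facet normal 0.231 0.790 -0.567
outer loop
vertex -1.12 -3.82 -2.765
vertex -1.876 -3.28 -2.321
vertex -0.877 -3.431 -2.124
endloop
endfacet
facet normal 0.591 -0.769 0.243
outer loop
vertex -1.12 -3.82 -2.765
vertex -0.877 -3.431 -2.124
vertex -2.164 -4.26 -1.619
endloop
endfacet

endsolid
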